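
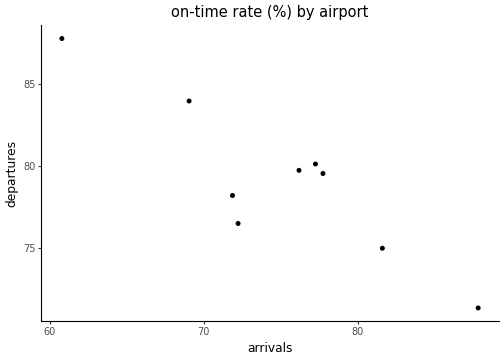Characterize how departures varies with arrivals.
negative, strong

Points are negatively correlated; strong (|r| ≈ 0.9).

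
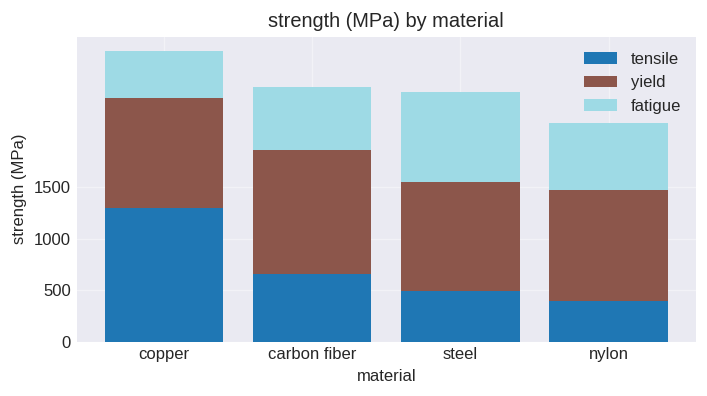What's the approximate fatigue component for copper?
fatigue top ≈ 3000, bottom ≈ 2500; segment ≈ 500.

≈ 500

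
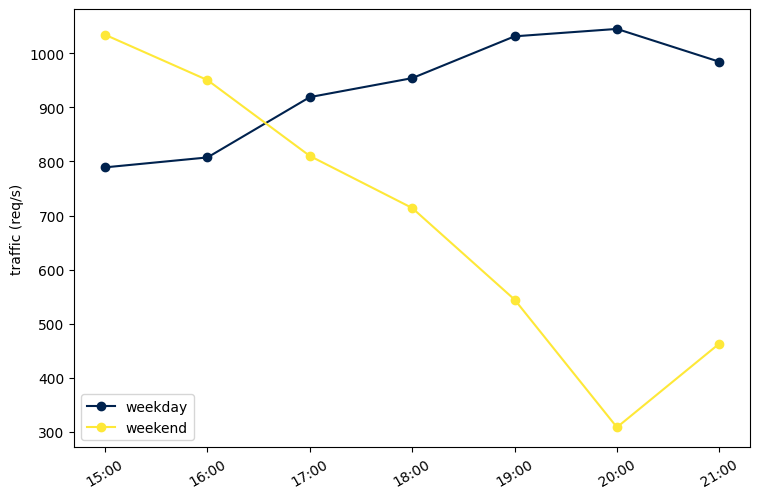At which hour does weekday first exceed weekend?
17:00

16:00: weekday ≈ 800 vs weekend ≈ 1000 (not yet); 17:00: weekday ≈ 900 vs weekend ≈ 800 (first crossover).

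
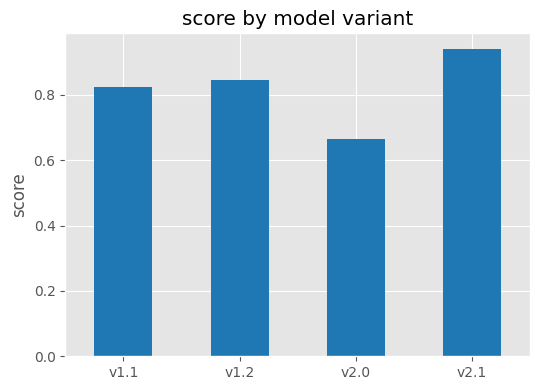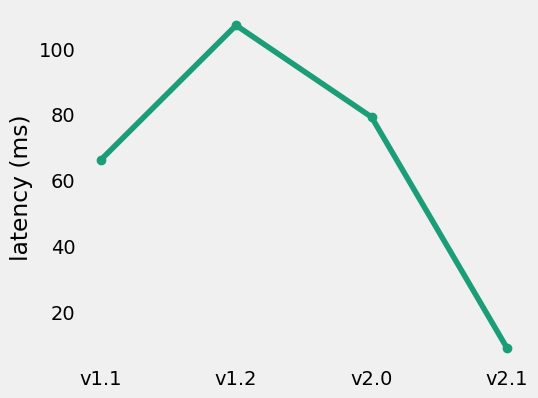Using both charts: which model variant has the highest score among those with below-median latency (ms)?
v2.1

Chart 2 median latency (ms) ≈ 70; below-median model variants: v1.1, v2.1. Among those, v2.1 has the highest score (≈ 0.9).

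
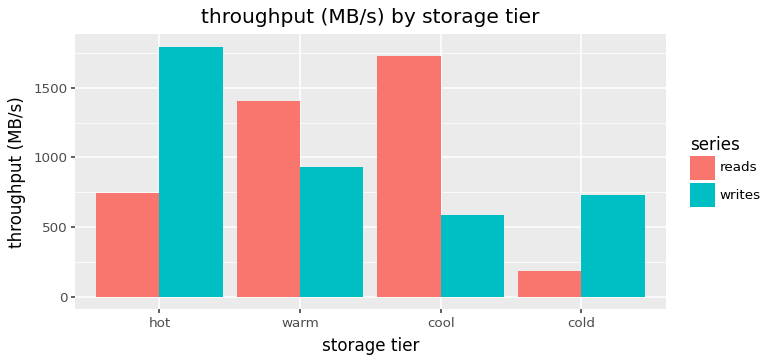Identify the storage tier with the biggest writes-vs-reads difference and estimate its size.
cool, ≈ 1200 MB/s

cool: writes ≈ 600, reads ≈ 1800 → gap ≈ 1200. Next-largest (hot) is only ≈ 1000.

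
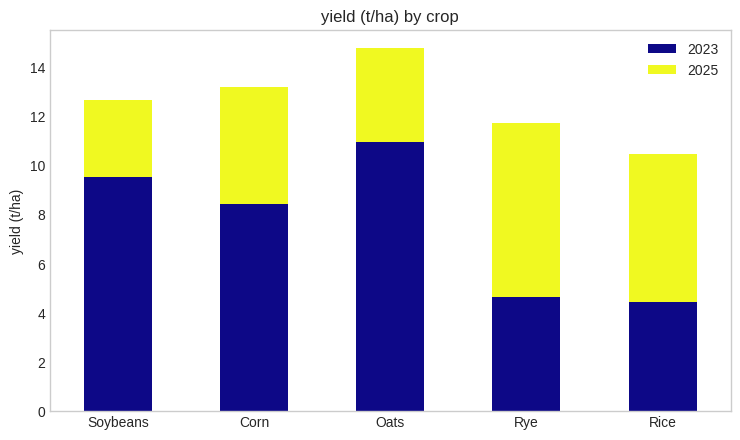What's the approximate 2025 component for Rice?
2025 top ≈ 10, bottom ≈ 4; segment ≈ 6.

≈ 6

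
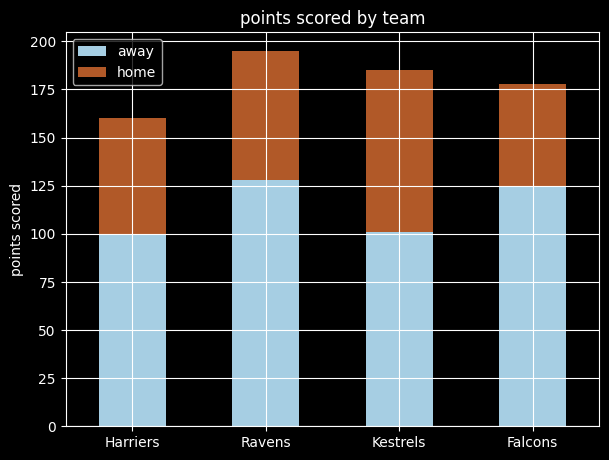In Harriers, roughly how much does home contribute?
home top ≈ 160, bottom ≈ 100; segment ≈ 60.

≈ 60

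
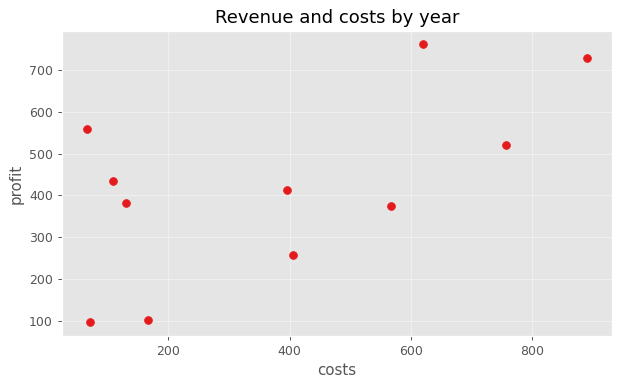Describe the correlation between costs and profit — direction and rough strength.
Points are positively correlated; moderate (|r| ≈ 0.6).

positive, moderate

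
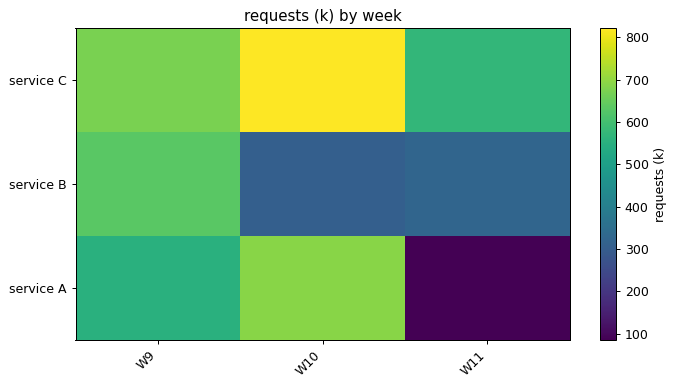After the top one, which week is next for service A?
W9

Top 3 for service A: W10 ≈ 700, W9 ≈ 600, W11 ≈ 100.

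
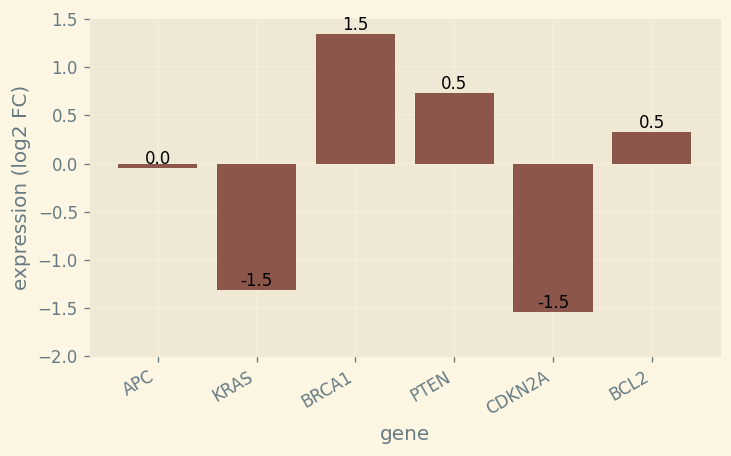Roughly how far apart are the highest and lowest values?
Max BRCA1 ≈ 1.5, min CDKN2A ≈ -1.5; range ≈ 3.0.

≈ 3.0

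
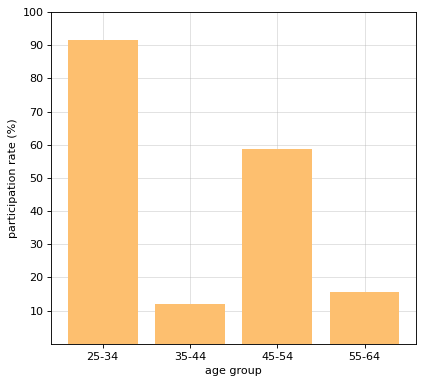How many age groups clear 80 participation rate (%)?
Above 80: 25-34.

1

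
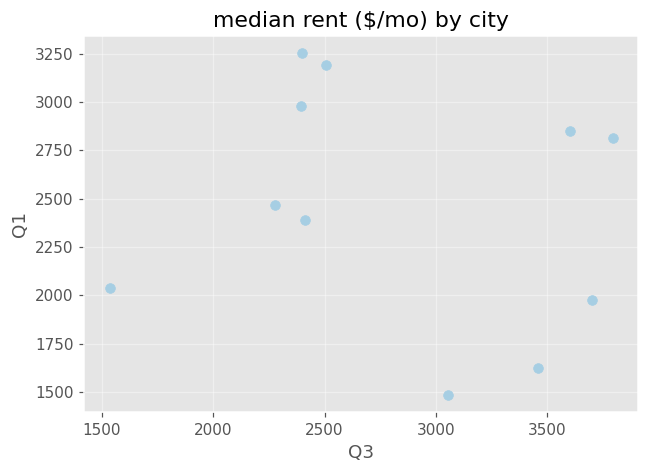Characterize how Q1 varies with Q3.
no clear correlation

Points are roughly uncorrelated; weak (|r| ≈ 0.2).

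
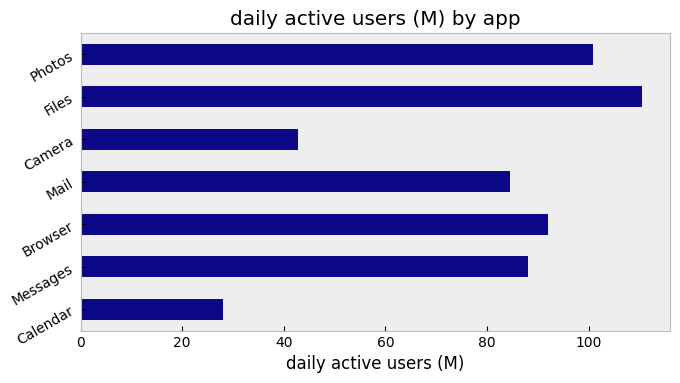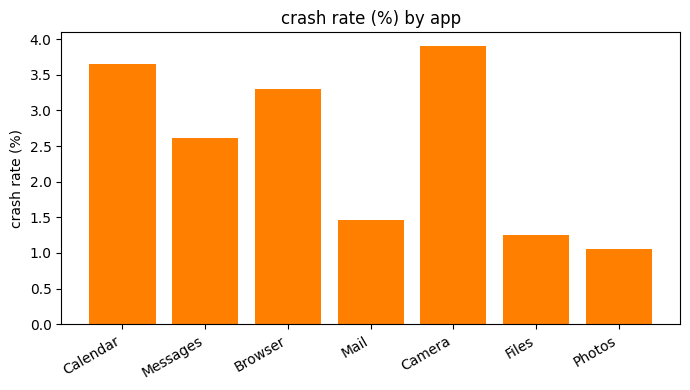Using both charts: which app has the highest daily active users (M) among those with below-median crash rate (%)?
Files

Chart 2 median crash rate (%) ≈ 2.5; below-median apps: Mail, Files, Photos. Among those, Files has the highest daily active users (M) (≈ 120).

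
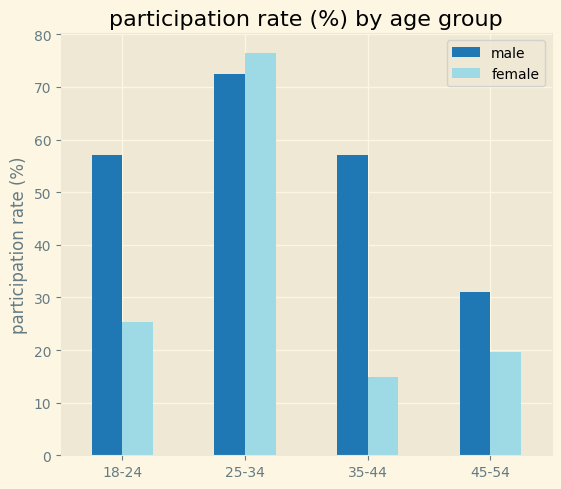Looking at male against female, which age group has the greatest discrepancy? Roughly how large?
35-44, ≈ 50 %

35-44: male ≈ 60, female ≈ 10 → gap ≈ 50. Next-largest (18-24) is only ≈ 30.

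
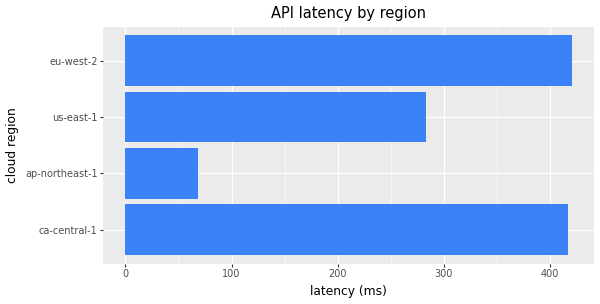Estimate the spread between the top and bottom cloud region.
≈ 350

Max eu-west-2 ≈ 400, min ap-northeast-1 ≈ 50; range ≈ 350.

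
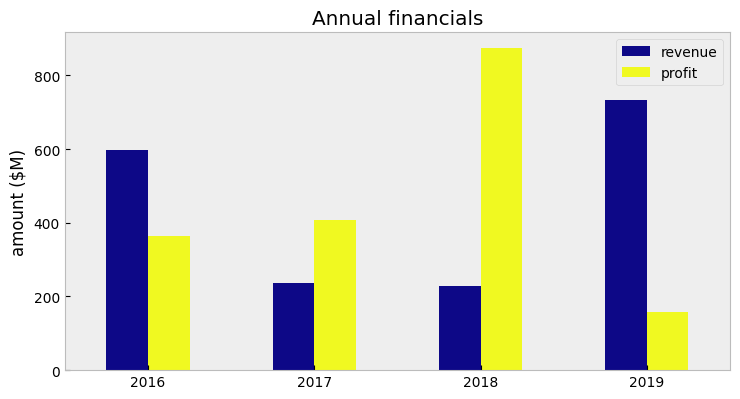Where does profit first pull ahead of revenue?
2016: profit ≈ 400 vs revenue ≈ 600 (not yet); 2017: profit ≈ 400 vs revenue ≈ 200 (first crossover).

2017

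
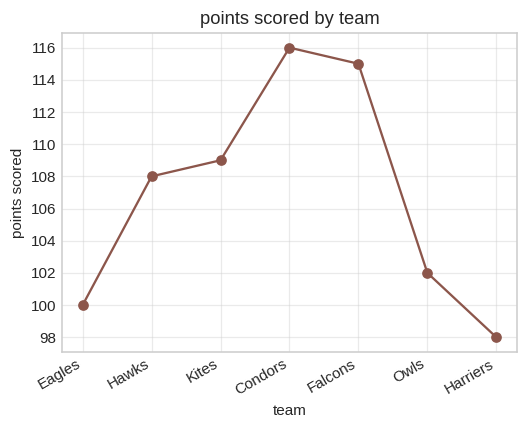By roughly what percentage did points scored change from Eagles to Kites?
Eagles ≈ 100, Kites ≈ 108; (108 − 100) / 100 ≈ +8%.

≈ +8%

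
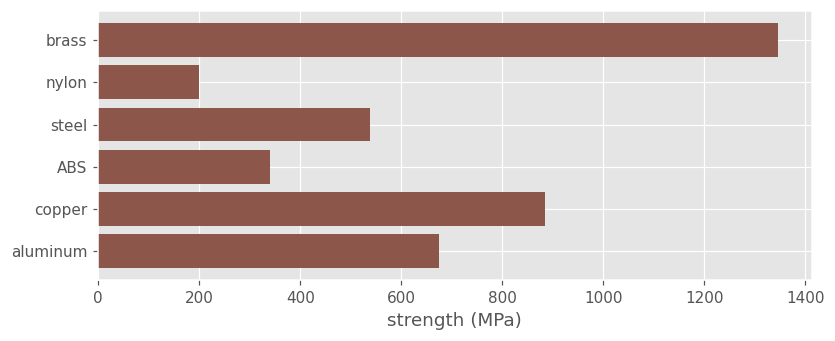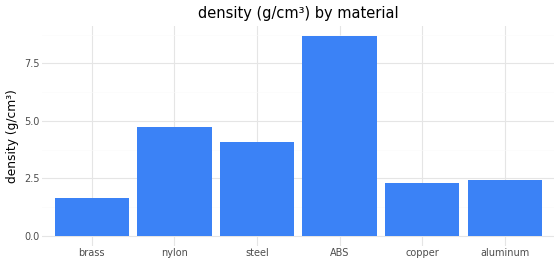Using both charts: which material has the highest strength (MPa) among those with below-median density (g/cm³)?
brass

Chart 2 median density (g/cm³) ≈ 3; below-median materials: brass, copper, aluminum. Among those, brass has the highest strength (MPa) (≈ 1400).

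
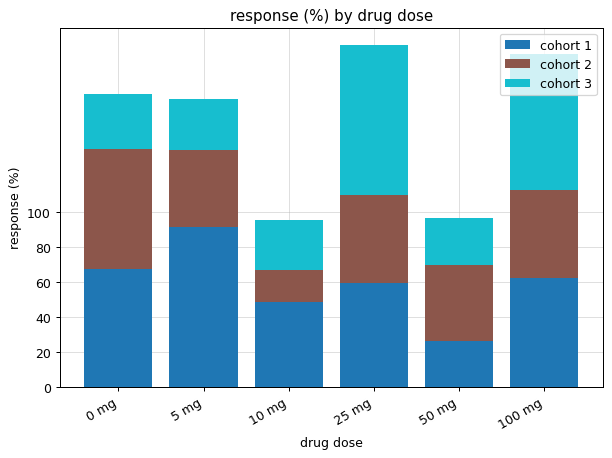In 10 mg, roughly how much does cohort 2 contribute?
cohort 2 top ≈ 60, bottom ≈ 40; segment ≈ 20.

≈ 20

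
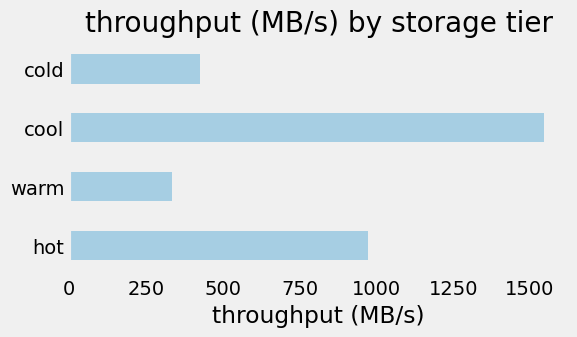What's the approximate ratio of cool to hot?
cool ≈ 1600, hot ≈ 1000; 1600/1000 ≈ 1.6.

≈ 1.6×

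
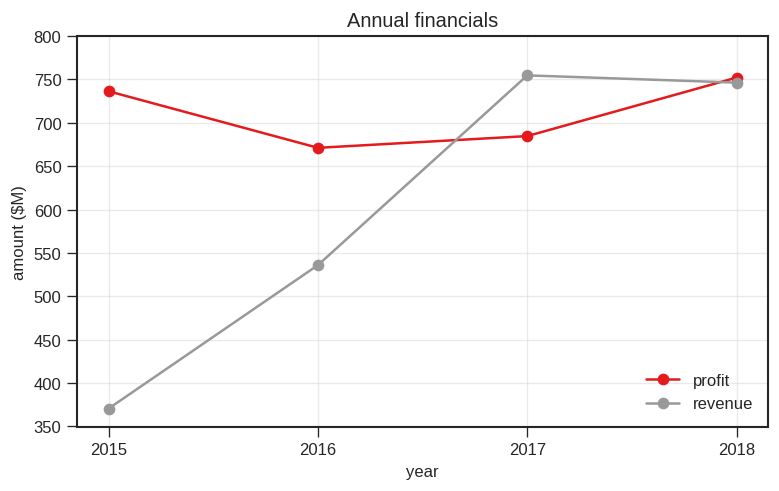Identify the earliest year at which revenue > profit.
2016: revenue ≈ 550 vs profit ≈ 650 (not yet); 2017: revenue ≈ 750 vs profit ≈ 700 (first crossover).

2017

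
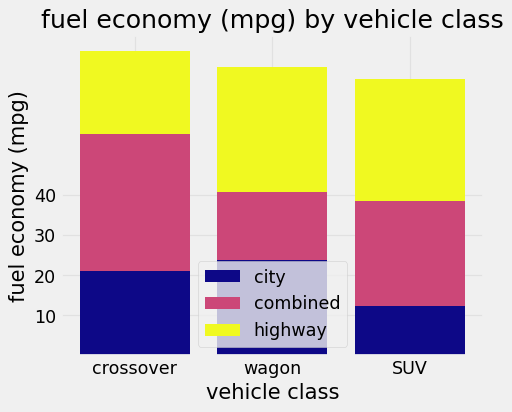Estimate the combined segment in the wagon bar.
≈ 20

combined top ≈ 40, bottom ≈ 20; segment ≈ 20.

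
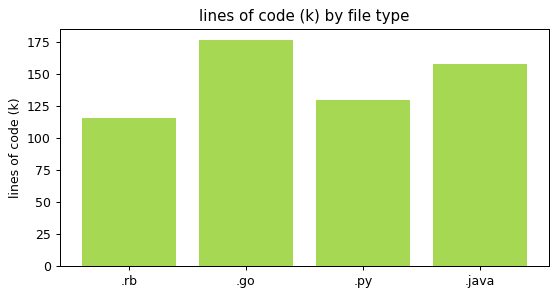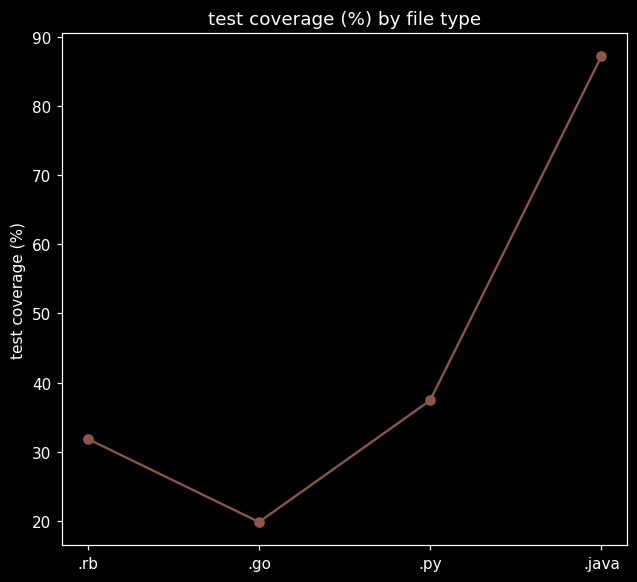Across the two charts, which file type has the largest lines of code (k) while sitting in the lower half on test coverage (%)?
.go

Chart 2 median test coverage (%) ≈ 30; below-median file types: .rb, .go. Among those, .go has the highest lines of code (k) (≈ 180).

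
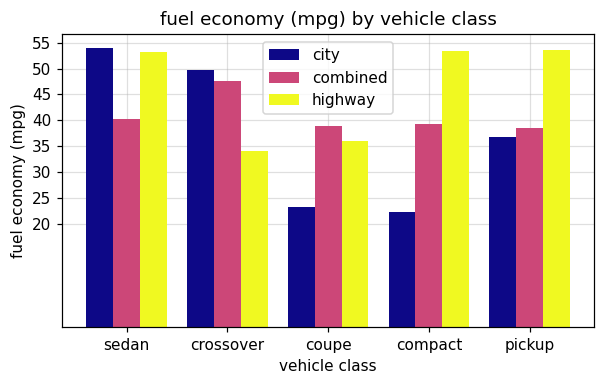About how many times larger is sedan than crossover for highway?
≈ 1.57×

sedan ≈ 55, crossover ≈ 35; 55/35 ≈ 1.57.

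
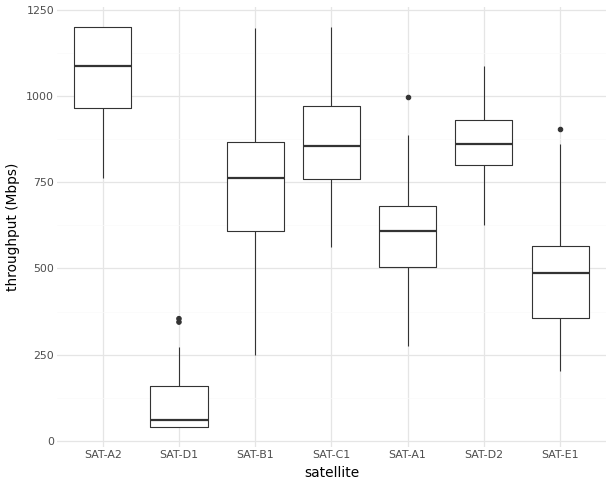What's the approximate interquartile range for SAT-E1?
≈ 200

Q3 ≈ 600, Q1 ≈ 400; IQR ≈ 200.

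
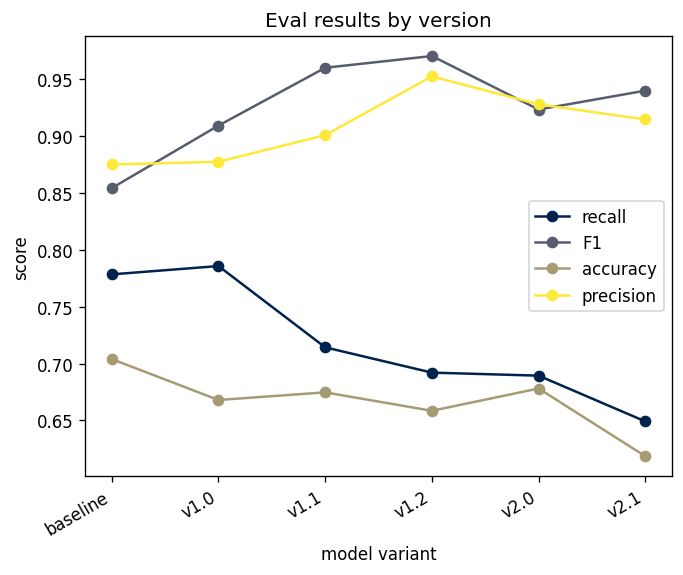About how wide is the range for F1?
≈ 0.10

Max v1.2 ≈ 0.95, min baseline ≈ 0.85; range ≈ 0.10.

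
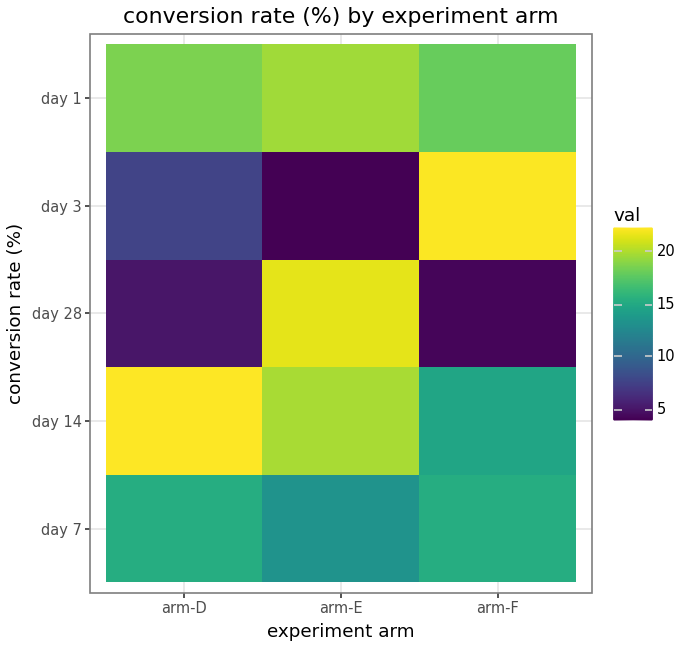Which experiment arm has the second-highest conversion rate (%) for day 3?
arm-D

Top 3 for day 3: arm-F ≈ 22, arm-D ≈ 8, arm-E ≈ 4.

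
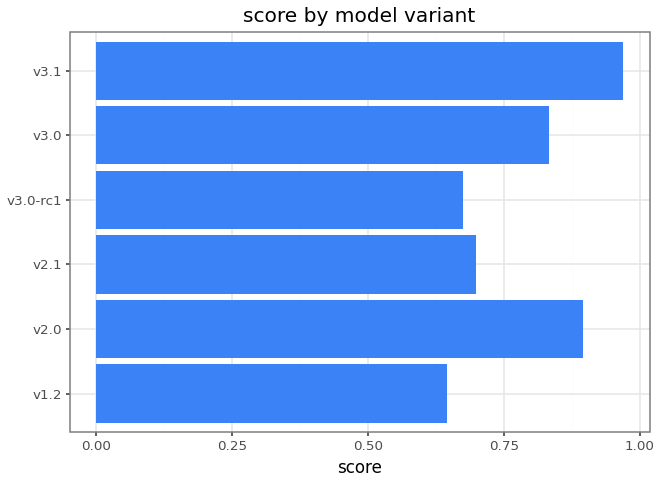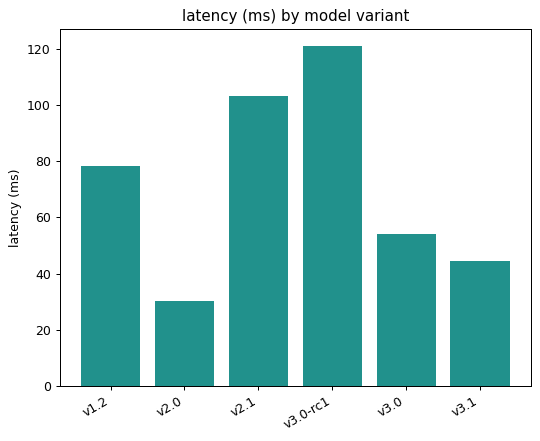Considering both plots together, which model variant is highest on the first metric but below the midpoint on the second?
Chart 2 median latency (ms) ≈ 60; below-median model variants: v2.0, v3.0, v3.1. Among those, v3.1 has the highest score (≈ 1).

v3.1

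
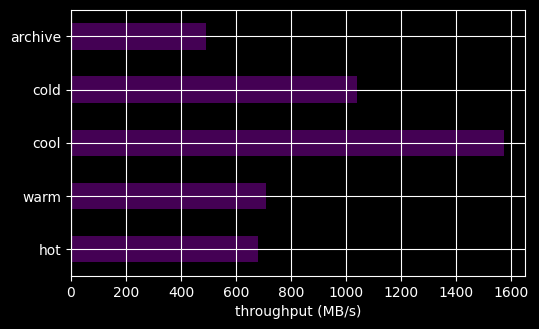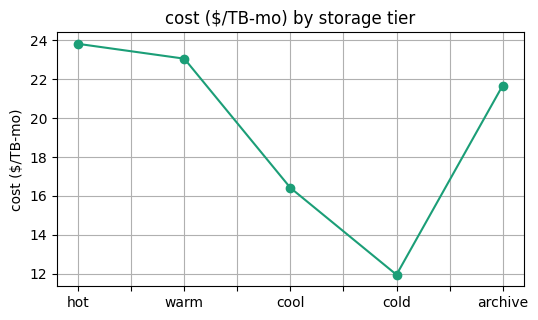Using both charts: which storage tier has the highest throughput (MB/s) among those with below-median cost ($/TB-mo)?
cool

Chart 2 median cost ($/TB-mo) ≈ 20; below-median storage tiers: cool, cold. Among those, cool has the highest throughput (MB/s) (≈ 1600).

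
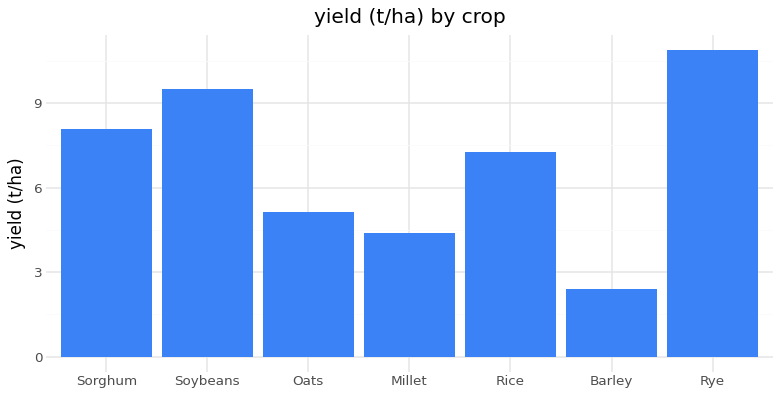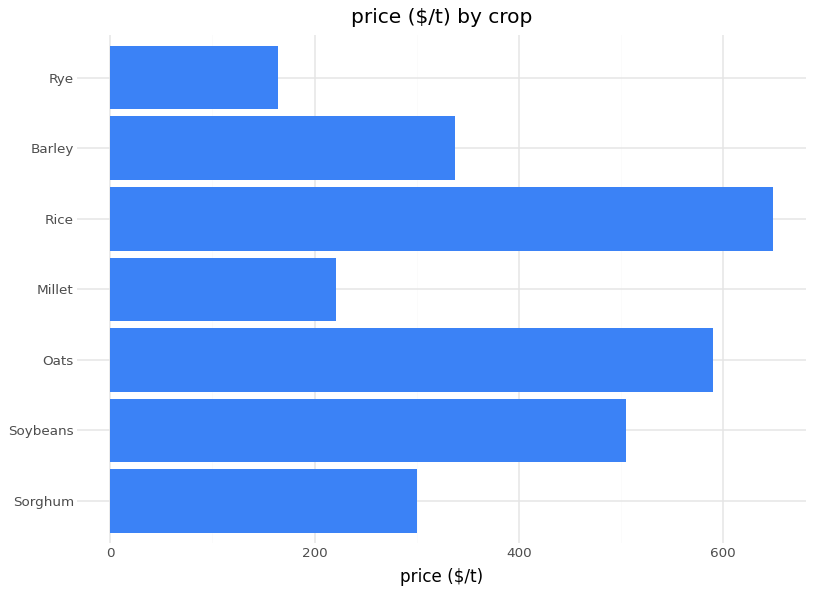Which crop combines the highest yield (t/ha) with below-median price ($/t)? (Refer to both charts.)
Chart 2 median price ($/t) ≈ 300; below-median crops: Sorghum, Millet, Rye. Among those, Rye has the highest yield (t/ha) (≈ 11).

Rye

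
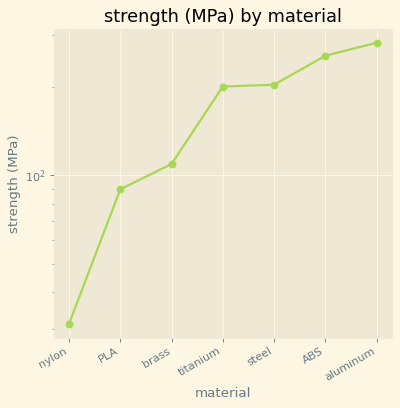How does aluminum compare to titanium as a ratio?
≈ 1.38×

aluminum ≈ 275, titanium ≈ 200; 275/200 ≈ 1.38.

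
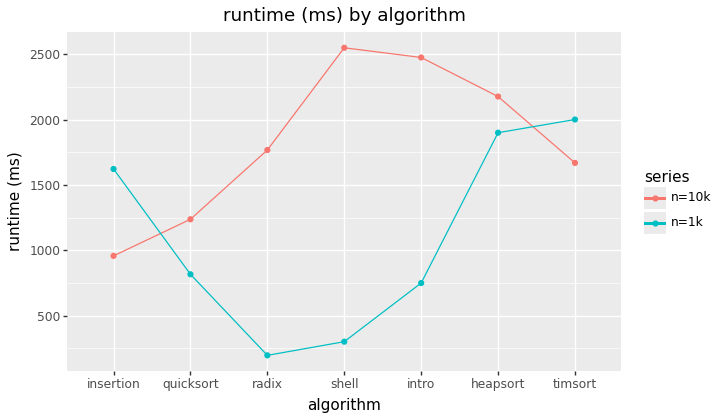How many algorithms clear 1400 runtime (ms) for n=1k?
3

Above 1400: insertion, heapsort, timsort.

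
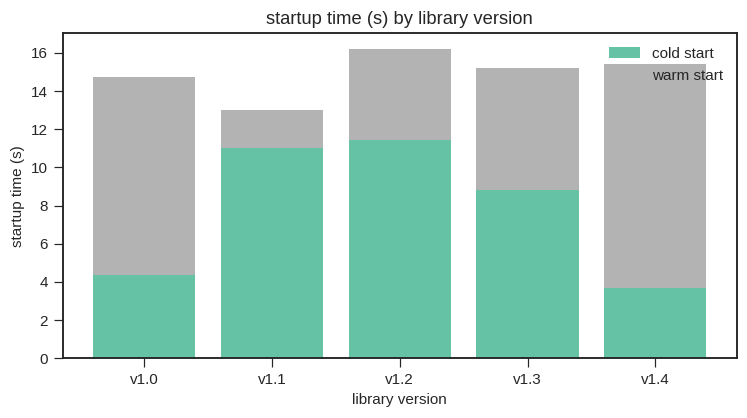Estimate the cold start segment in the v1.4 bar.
cold start top ≈ 4, bottom ≈ 0; segment ≈ 4.

≈ 4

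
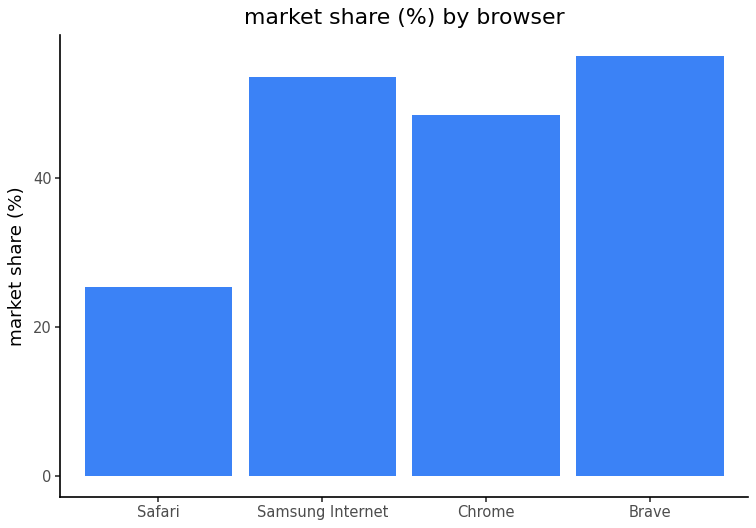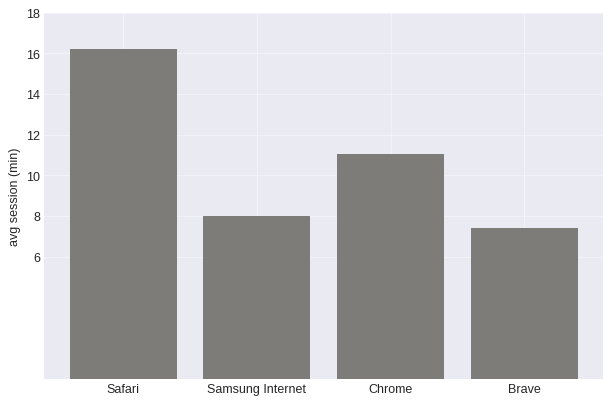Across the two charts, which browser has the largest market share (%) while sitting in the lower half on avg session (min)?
Chart 2 median avg session (min) ≈ 10; below-median browsers: Samsung Internet, Brave. Among those, Brave has the highest market share (%) (≈ 60).

Brave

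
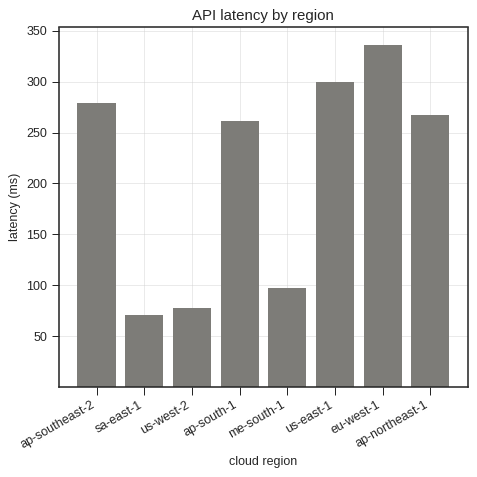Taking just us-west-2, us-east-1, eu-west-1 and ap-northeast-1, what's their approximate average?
(100 + 300 + 350 + 250) / 4 ≈ 250.

≈ 250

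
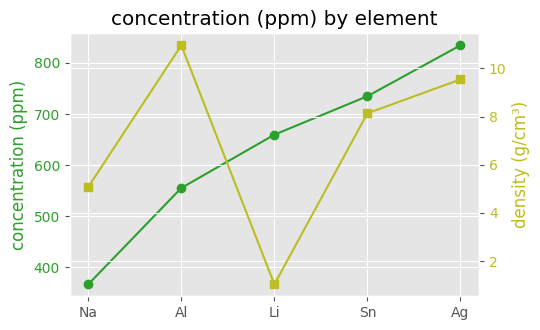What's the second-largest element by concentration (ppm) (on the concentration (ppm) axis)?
Top 3 (on the concentration (ppm) axis): Ag ≈ 850, Sn ≈ 750, Li ≈ 650.

Sn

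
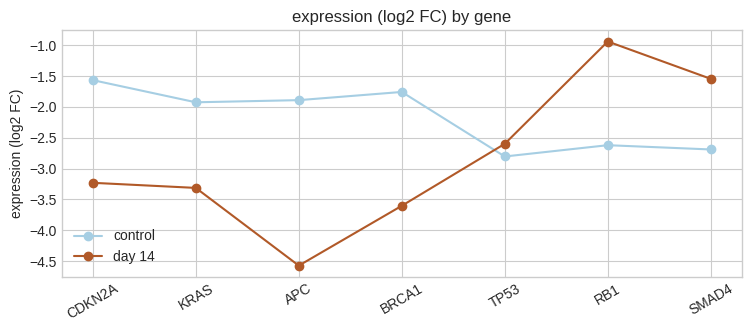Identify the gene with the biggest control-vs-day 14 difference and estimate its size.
APC, ≈ 2.5 log2 FC

APC: control ≈ -2.0, day 14 ≈ -4.5 → gap ≈ 2.5. Next-largest (BRCA1) is only ≈ 1.5.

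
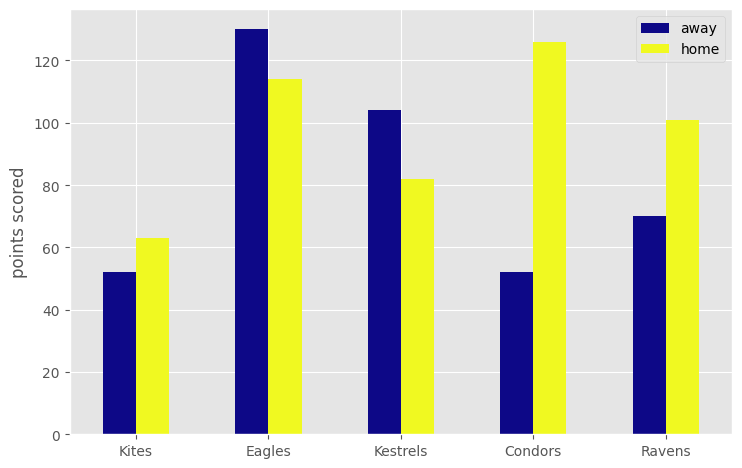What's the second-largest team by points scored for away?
Kestrels

Top 3 for away: Eagles ≈ 120, Kestrels ≈ 100, Ravens ≈ 80.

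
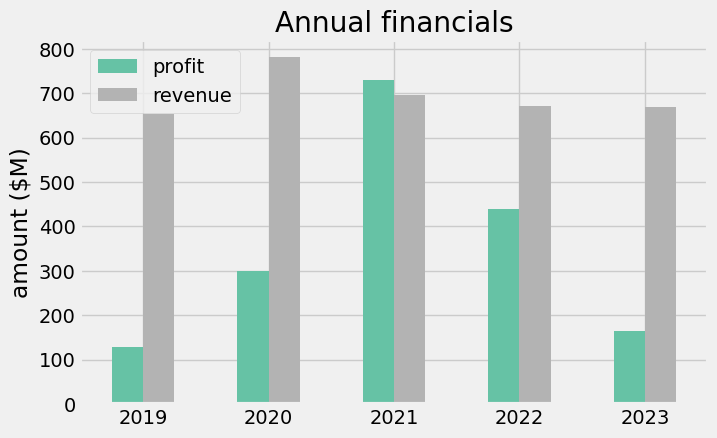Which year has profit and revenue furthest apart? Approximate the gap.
2019: profit ≈ 100, revenue ≈ 700 → gap ≈ 600. Next-largest (2023) is only ≈ 500.

2019, ≈ 600 $M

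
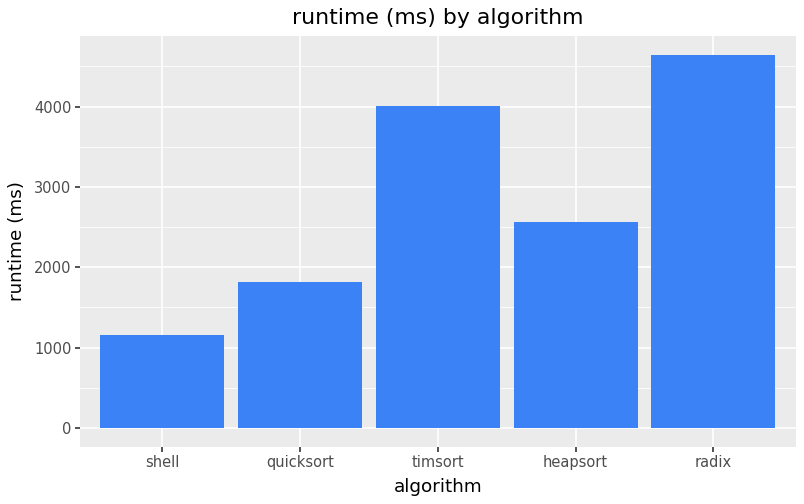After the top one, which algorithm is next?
timsort

Top 3: radix ≈ 4500, timsort ≈ 4000, heapsort ≈ 2500.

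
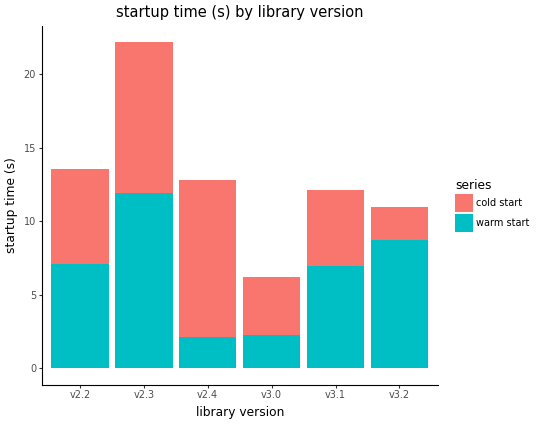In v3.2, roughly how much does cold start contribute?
cold start top ≈ 10, bottom ≈ 8; segment ≈ 2.

≈ 2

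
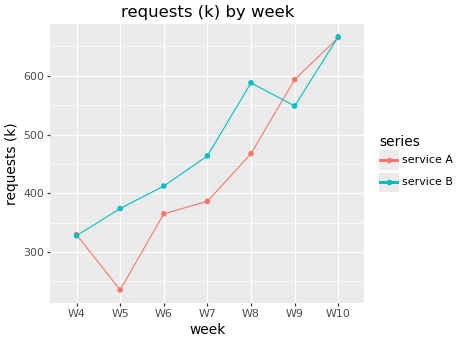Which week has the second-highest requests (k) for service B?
W8

Top 3 for service B: W10 ≈ 650, W8 ≈ 600, W9 ≈ 550.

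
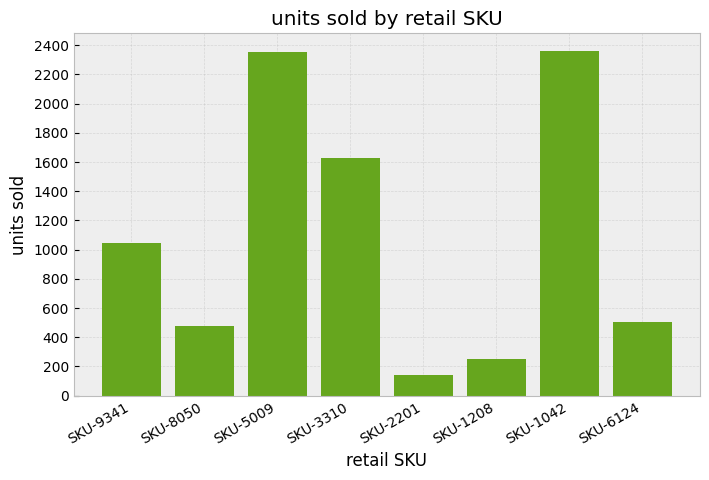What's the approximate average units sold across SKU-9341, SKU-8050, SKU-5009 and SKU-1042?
≈ 1550

(1000 + 400 + 2400 + 2400) / 4 ≈ 1550.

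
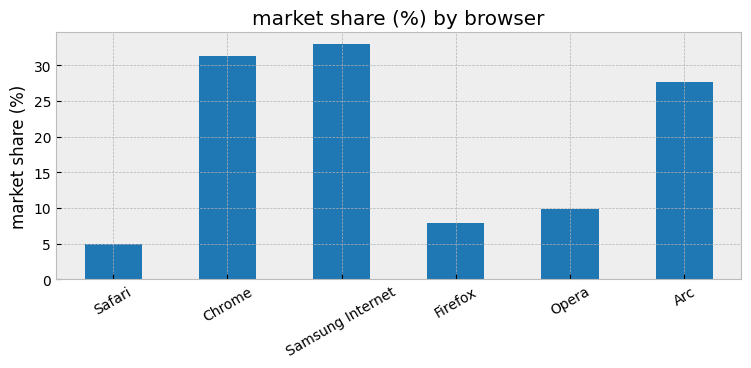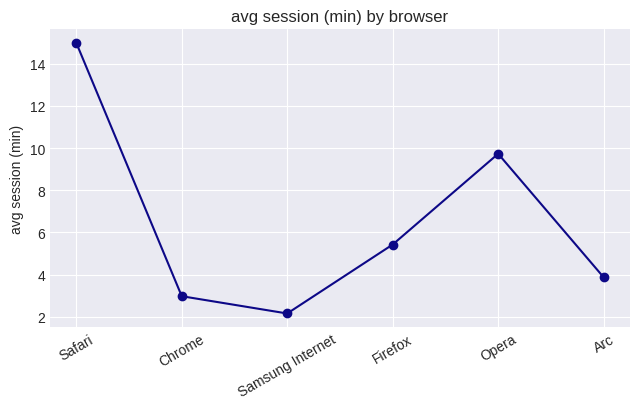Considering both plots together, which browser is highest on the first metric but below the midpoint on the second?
Samsung Internet

Chart 2 median avg session (min) ≈ 4; below-median browsers: Chrome, Samsung Internet, Arc. Among those, Samsung Internet has the highest market share (%) (≈ 35).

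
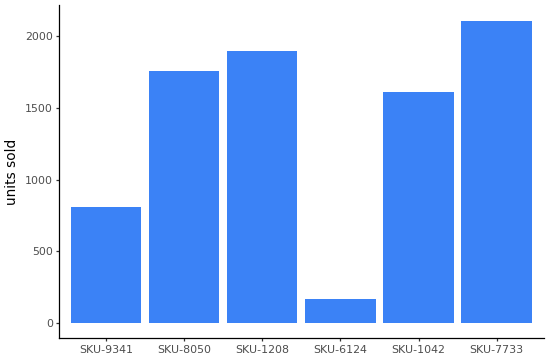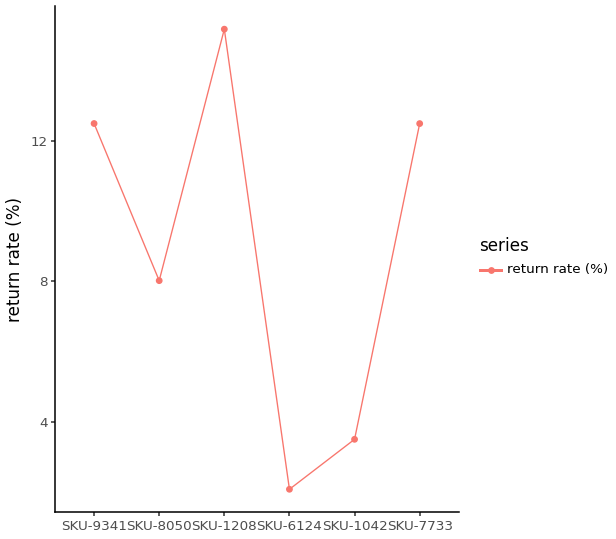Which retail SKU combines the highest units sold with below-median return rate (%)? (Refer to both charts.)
Chart 2 median return rate (%) ≈ 10; below-median retail SKUs: SKU-8050, SKU-6124, SKU-1042. Among those, SKU-8050 has the highest units sold (≈ 1800).

SKU-8050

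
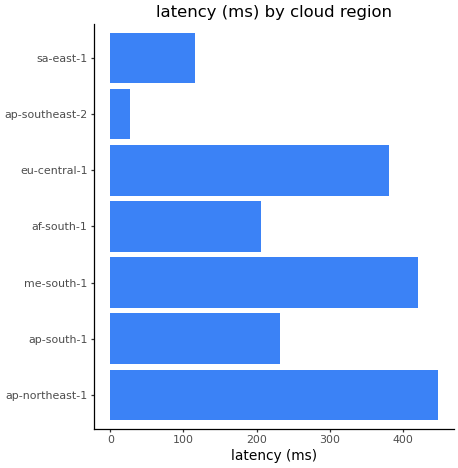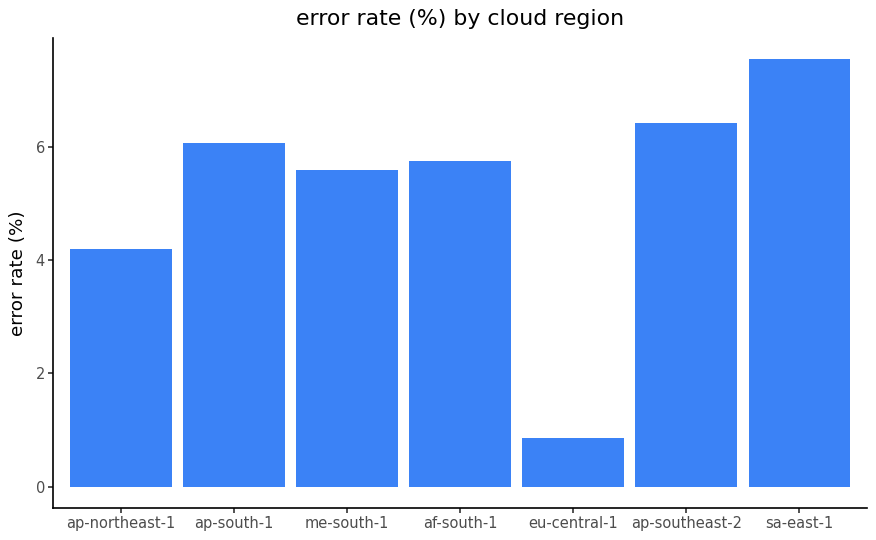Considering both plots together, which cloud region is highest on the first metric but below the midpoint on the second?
Chart 2 median error rate (%) ≈ 6; below-median cloud regions: ap-northeast-1, me-south-1, eu-central-1. Among those, ap-northeast-1 has the highest latency (ms) (≈ 450).

ap-northeast-1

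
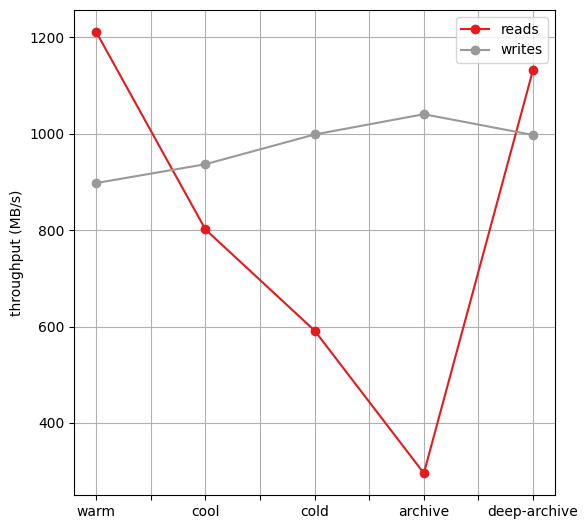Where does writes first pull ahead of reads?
cool

warm: writes ≈ 900 vs reads ≈ 1200 (not yet); cool: writes ≈ 900 vs reads ≈ 800 (first crossover).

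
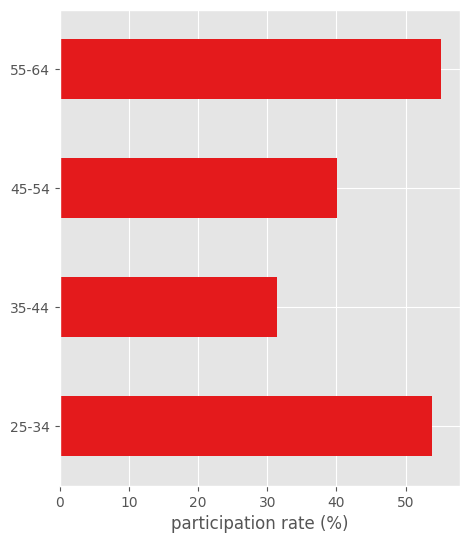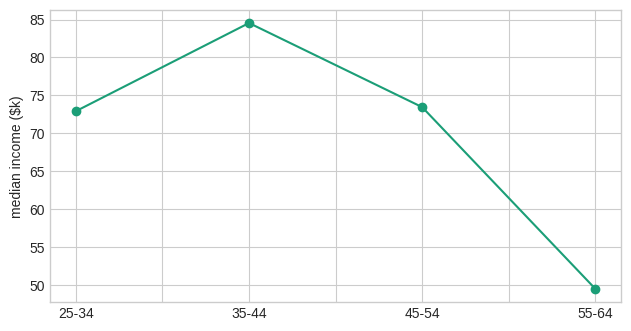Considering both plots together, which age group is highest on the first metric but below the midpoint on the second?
Chart 2 median median income ($k) ≈ 70; below-median age groups: 25-34, 55-64. Among those, 55-64 has the highest participation rate (%) (≈ 60).

55-64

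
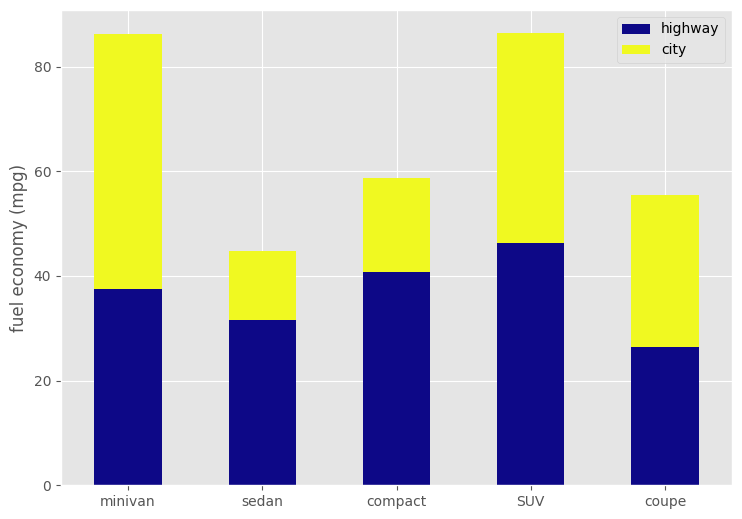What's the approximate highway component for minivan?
≈ 40

highway top ≈ 40, bottom ≈ 0; segment ≈ 40.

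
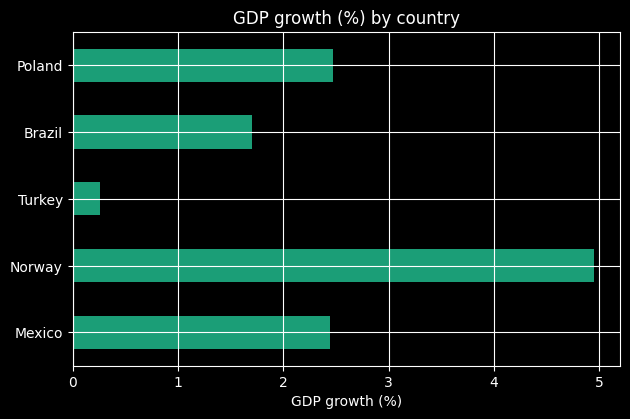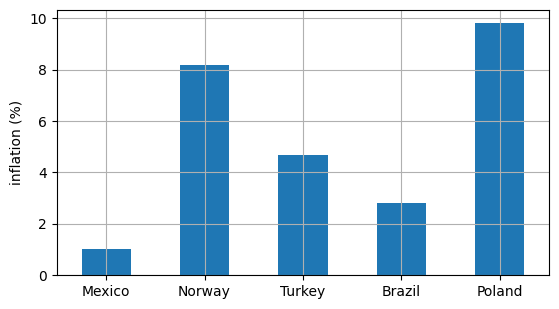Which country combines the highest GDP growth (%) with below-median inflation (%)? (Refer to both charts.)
Chart 2 median inflation (%) ≈ 5; below-median countries: Mexico, Brazil. Among those, Mexico has the highest GDP growth (%) (≈ 2.5).

Mexico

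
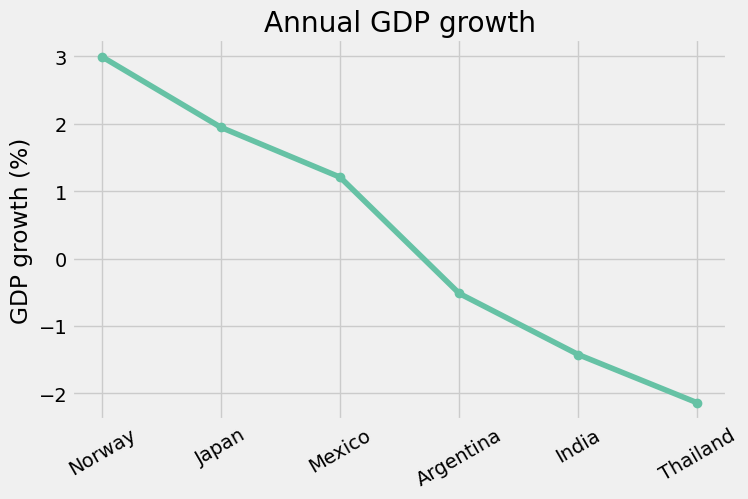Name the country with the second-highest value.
Japan

Top 3: Norway ≈ 3.0, Japan ≈ 2.0, Mexico ≈ 1.0.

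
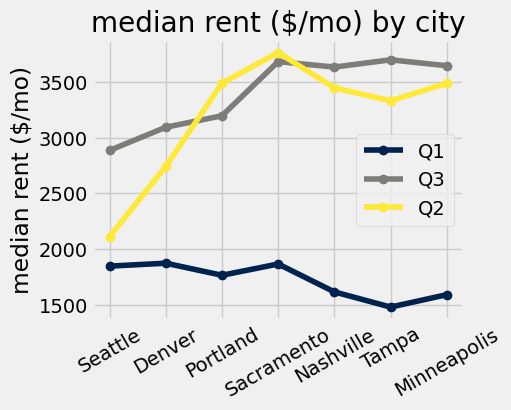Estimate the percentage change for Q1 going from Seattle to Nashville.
Seattle ≈ 1800, Nashville ≈ 1600; (1600 − 1800) / 1800 ≈ -11.1%.

≈ -11.1%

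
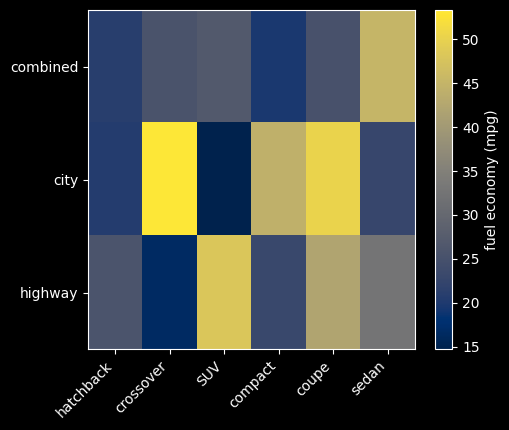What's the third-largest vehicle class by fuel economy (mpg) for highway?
Top 4 for highway: SUV ≈ 50, coupe ≈ 40, sedan ≈ 35, hatchback ≈ 25.

sedan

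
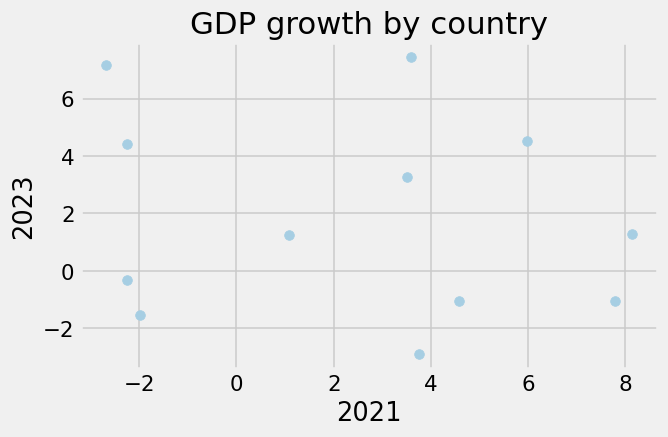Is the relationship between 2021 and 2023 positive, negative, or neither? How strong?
no clear correlation

Points are roughly uncorrelated; weak (|r| ≈ 0.2).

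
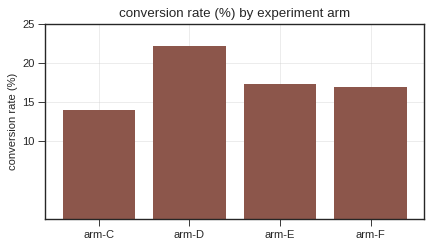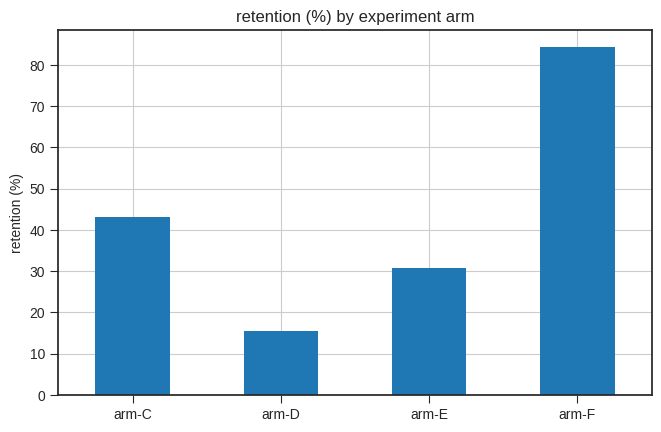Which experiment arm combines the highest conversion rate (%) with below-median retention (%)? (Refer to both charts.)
Chart 2 median retention (%) ≈ 40; below-median experiment arms: arm-D, arm-E. Among those, arm-D has the highest conversion rate (%) (≈ 20).

arm-D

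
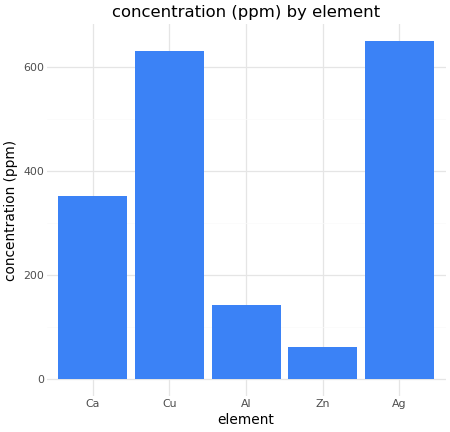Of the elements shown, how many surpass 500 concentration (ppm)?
2

Above 500: Cu, Ag.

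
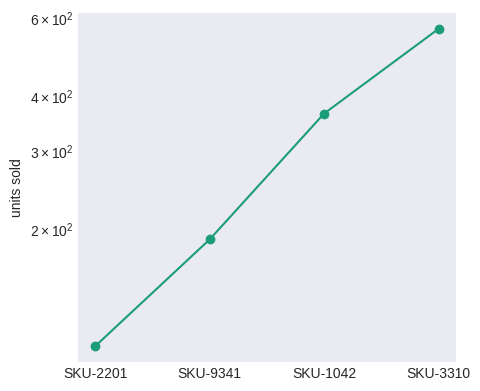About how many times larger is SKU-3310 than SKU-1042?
SKU-3310 ≈ 550, SKU-1042 ≈ 350; 550/350 ≈ 1.57.

≈ 1.57×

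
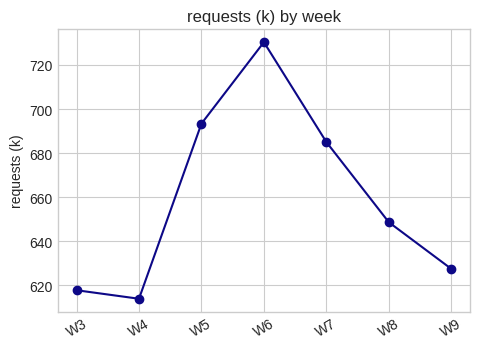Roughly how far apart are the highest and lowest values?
≈ 120

Max W6 ≈ 730, min W4 ≈ 610; range ≈ 120.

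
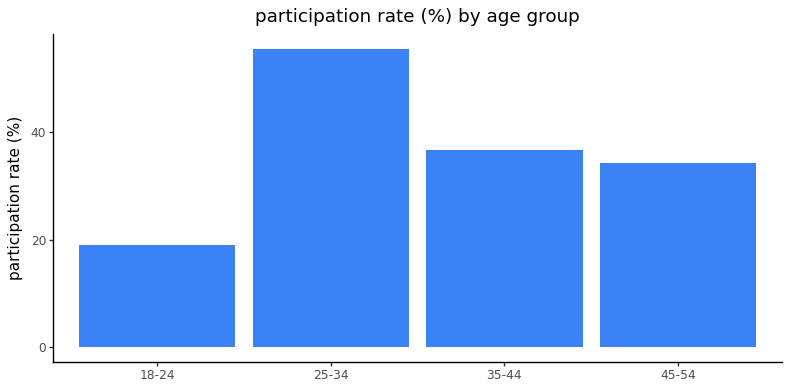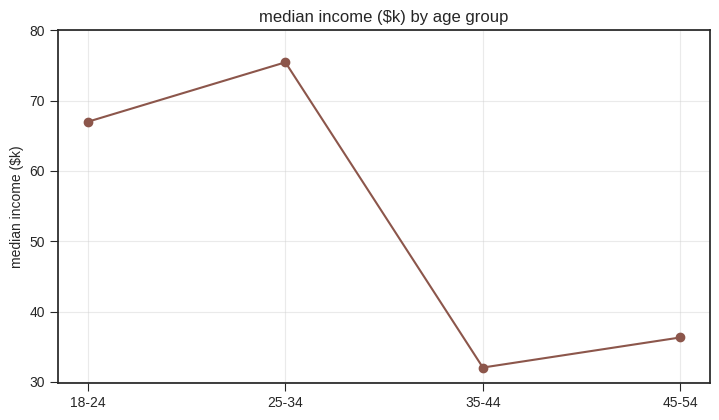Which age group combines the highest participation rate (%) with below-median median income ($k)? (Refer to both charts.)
Chart 2 median median income ($k) ≈ 50; below-median age groups: 35-44, 45-54. Among those, 35-44 has the highest participation rate (%) (≈ 40).

35-44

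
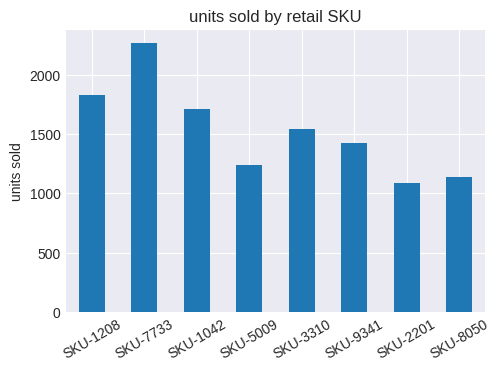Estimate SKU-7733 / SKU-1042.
≈ 1.22×

SKU-7733 ≈ 2200, SKU-1042 ≈ 1800; 2200/1800 ≈ 1.22.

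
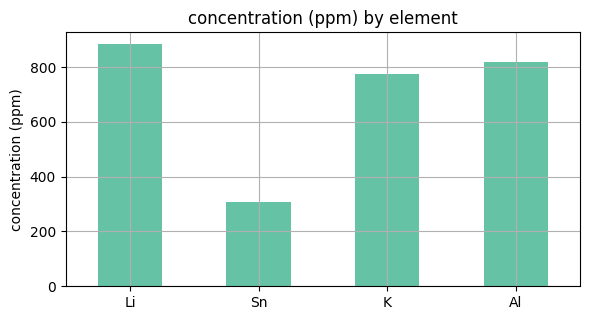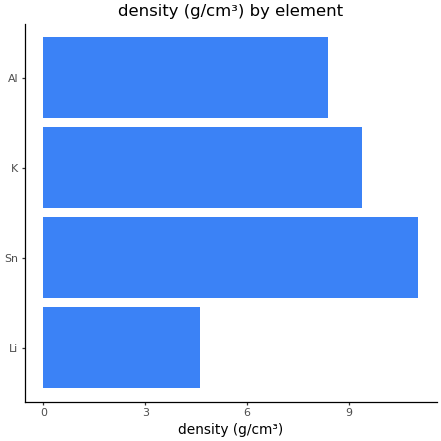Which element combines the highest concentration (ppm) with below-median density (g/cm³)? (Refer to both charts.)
Chart 2 median density (g/cm³) ≈ 8; below-median elements: Li, Al. Among those, Li has the highest concentration (ppm) (≈ 900).

Li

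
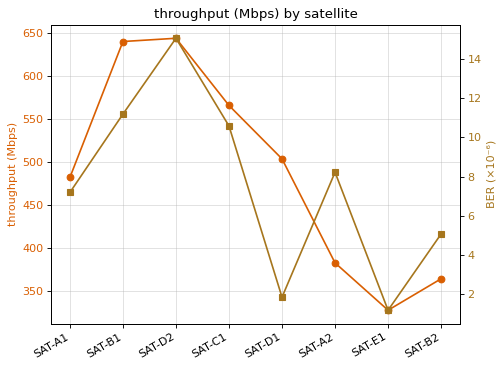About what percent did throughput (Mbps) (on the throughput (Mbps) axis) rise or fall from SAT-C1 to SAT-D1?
SAT-C1 ≈ 550, SAT-D1 ≈ 500; (500 − 550) / 550 ≈ -9.1%.

≈ -9.1%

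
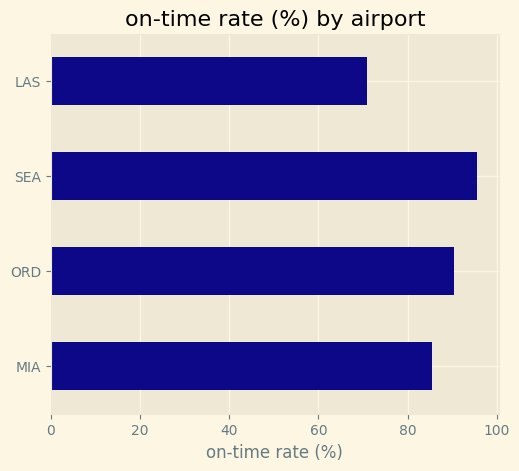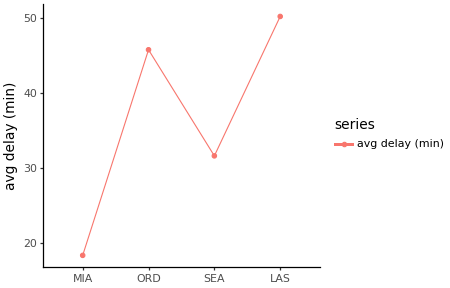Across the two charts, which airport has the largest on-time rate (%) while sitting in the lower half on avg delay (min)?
Chart 2 median avg delay (min) ≈ 40; below-median airports: MIA, SEA. Among those, SEA has the highest on-time rate (%) (≈ 100).

SEA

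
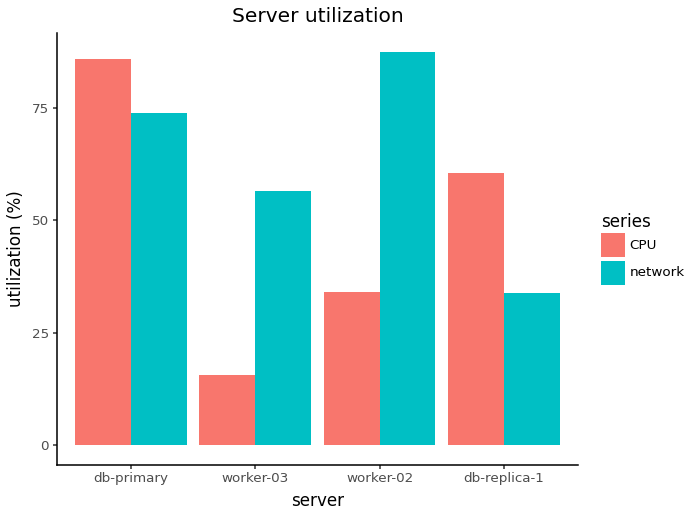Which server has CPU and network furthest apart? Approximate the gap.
worker-02: CPU ≈ 30, network ≈ 90 → gap ≈ 60. Next-largest (worker-03) is only ≈ 40.

worker-02, ≈ 60 %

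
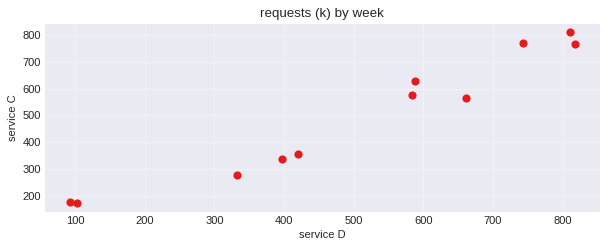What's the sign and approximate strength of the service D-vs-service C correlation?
Points are positively correlated; strong (|r| ≈ 1.0).

positive, strong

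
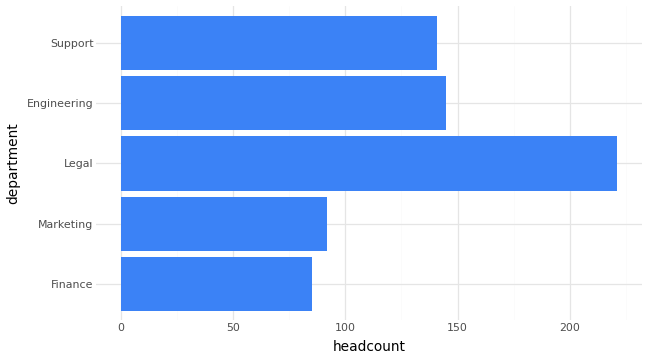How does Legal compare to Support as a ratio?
Legal ≈ 220, Support ≈ 140; 220/140 ≈ 1.57.

≈ 1.57×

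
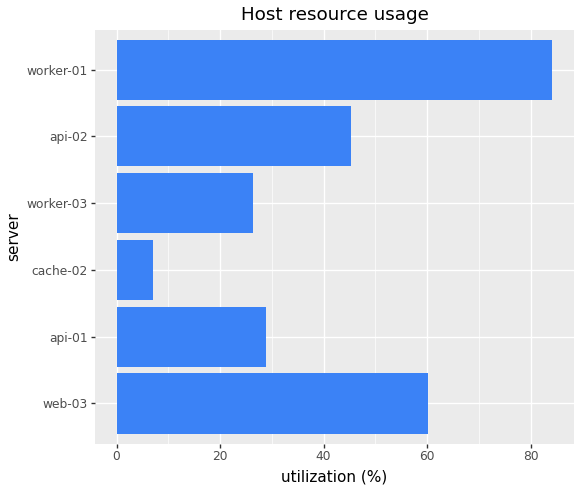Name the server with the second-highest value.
Top 3: worker-01 ≈ 80, web-03 ≈ 60, api-02 ≈ 50.

web-03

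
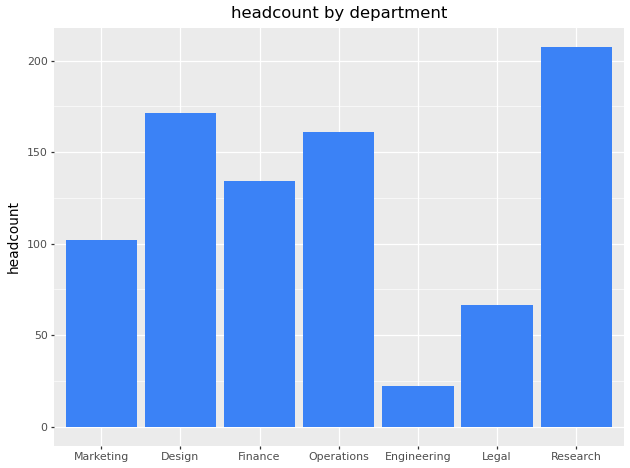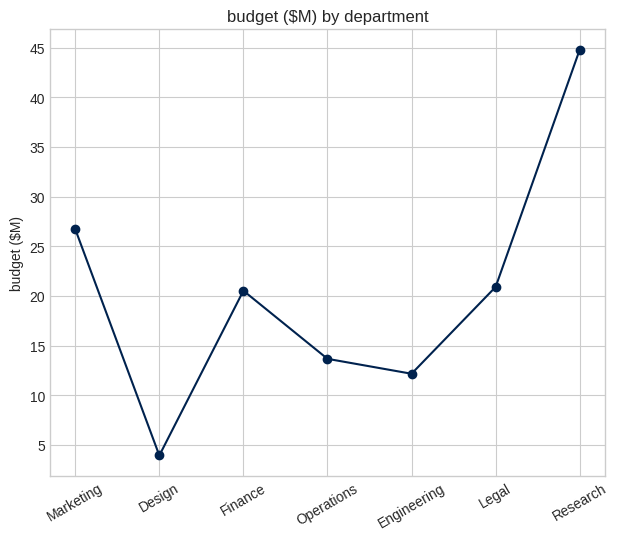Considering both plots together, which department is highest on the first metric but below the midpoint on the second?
Design

Chart 2 median budget ($M) ≈ 20; below-median departments: Design, Operations, Engineering. Among those, Design has the highest headcount (≈ 180).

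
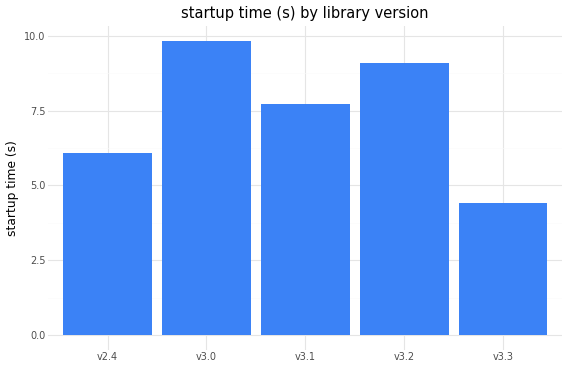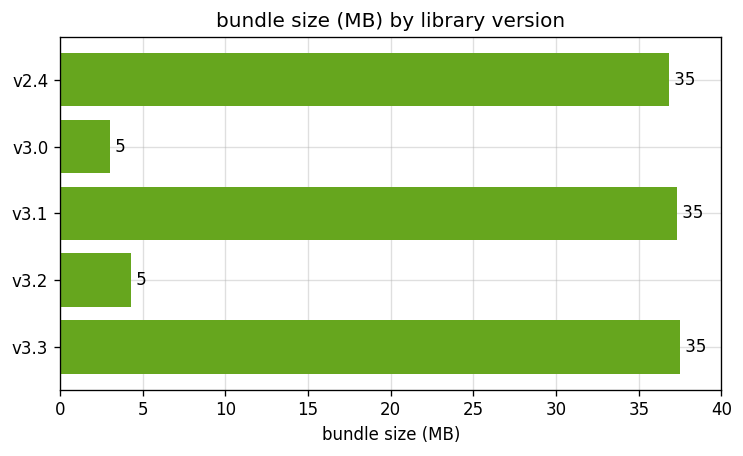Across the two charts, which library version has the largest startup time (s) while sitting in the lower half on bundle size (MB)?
v3.0

Chart 2 median bundle size (MB) ≈ 35; below-median library versions: v3.0, v3.2. Among those, v3.0 has the highest startup time (s) (≈ 10).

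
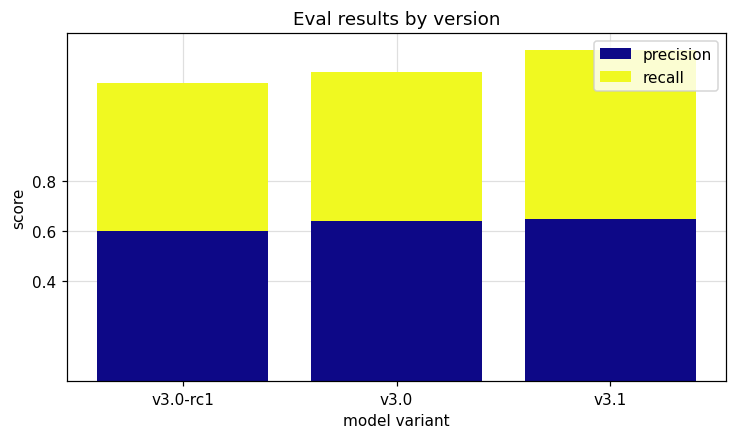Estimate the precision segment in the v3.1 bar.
≈ 0.6

precision top ≈ 0.6, bottom ≈ 0.0; segment ≈ 0.6.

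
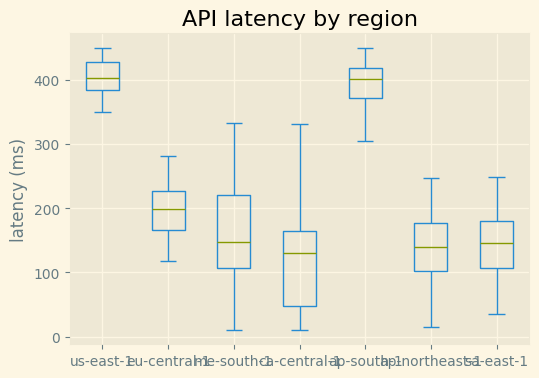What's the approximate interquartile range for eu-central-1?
≈ 50

Q3 ≈ 225, Q1 ≈ 175; IQR ≈ 50.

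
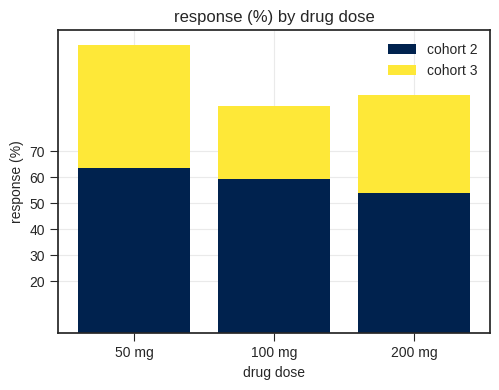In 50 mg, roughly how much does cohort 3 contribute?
cohort 3 top ≈ 110, bottom ≈ 60; segment ≈ 50.

≈ 50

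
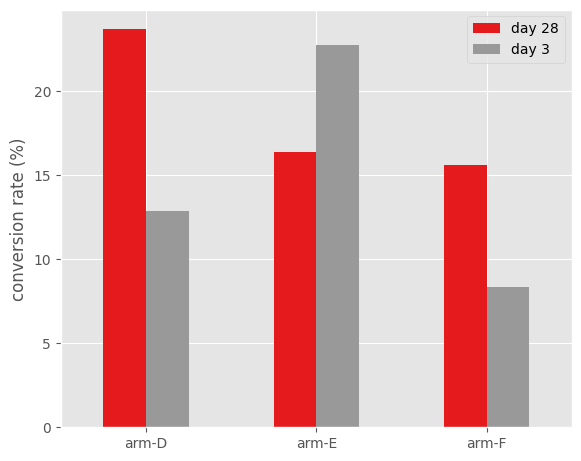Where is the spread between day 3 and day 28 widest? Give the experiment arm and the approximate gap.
arm-D: day 3 ≈ 12, day 28 ≈ 24 → gap ≈ 12. Next-largest (arm-F) is only ≈ 8.

arm-D, ≈ 12 %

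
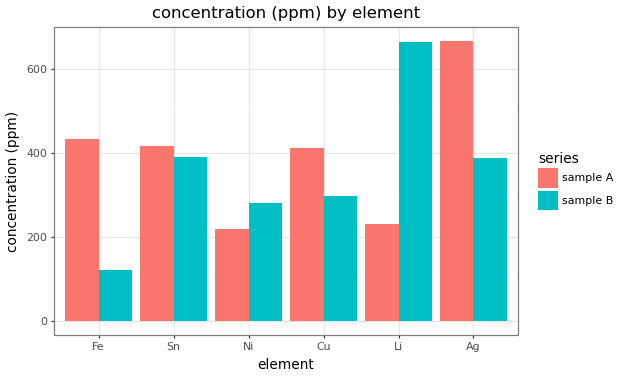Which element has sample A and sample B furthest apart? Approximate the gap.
Li, ≈ 500 ppm

Li: sample A ≈ 200, sample B ≈ 700 → gap ≈ 500. Next-largest (Fe) is only ≈ 300.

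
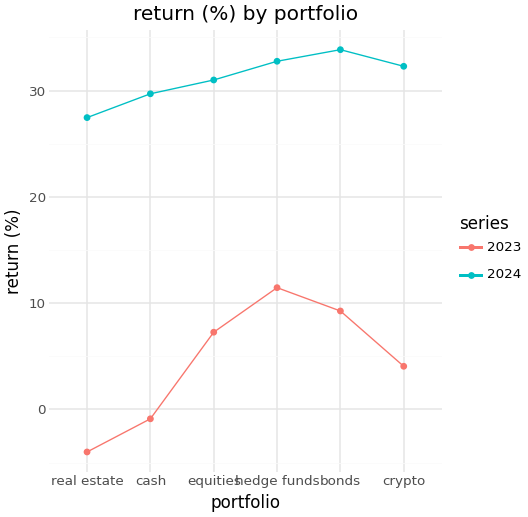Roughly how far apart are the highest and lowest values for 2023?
≈ 15

Max hedge funds ≈ 10, min real estate ≈ -5; range ≈ 15.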